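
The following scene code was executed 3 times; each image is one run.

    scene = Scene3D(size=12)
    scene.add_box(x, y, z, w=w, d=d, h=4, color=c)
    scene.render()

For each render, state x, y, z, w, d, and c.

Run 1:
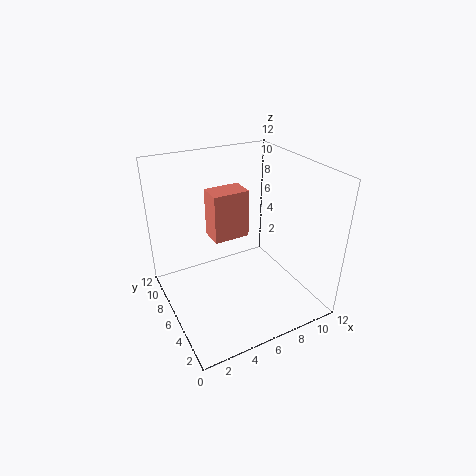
x = 4
y = 6
z = 6
w = 3
d = 2
c = 'salmon'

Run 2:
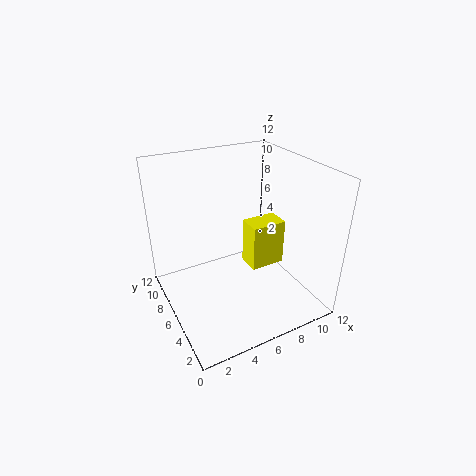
x = 7
y = 5
z = 3
w = 3
d = 2
c = 'yellow'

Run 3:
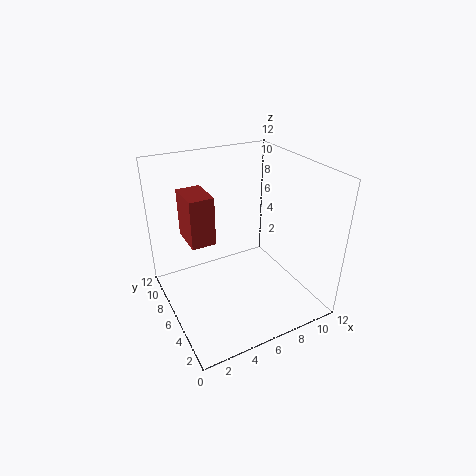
x = 2
y = 6
z = 6
w = 2
d = 3
c = 'brown'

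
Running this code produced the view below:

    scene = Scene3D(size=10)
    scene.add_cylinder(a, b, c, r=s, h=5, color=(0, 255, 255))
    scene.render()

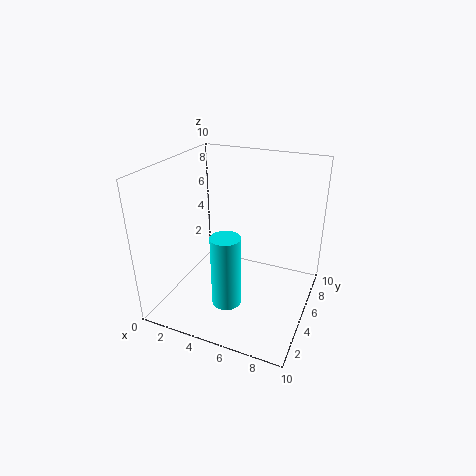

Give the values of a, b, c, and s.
a = 5; b = 3; c = 1; s = 1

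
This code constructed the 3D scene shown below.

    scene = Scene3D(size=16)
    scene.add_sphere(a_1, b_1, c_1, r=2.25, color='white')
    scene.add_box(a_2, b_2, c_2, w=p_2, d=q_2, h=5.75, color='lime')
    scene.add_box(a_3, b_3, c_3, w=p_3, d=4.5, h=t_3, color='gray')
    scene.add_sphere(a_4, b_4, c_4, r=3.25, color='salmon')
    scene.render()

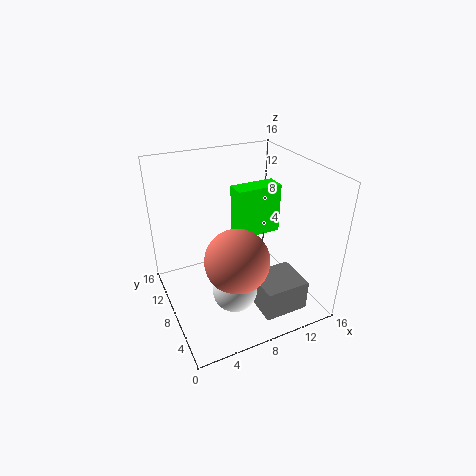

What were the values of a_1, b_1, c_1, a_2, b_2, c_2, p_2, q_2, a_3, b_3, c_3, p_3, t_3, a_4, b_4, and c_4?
a_1 = 5.5; b_1 = 3.5; c_1 = 5; a_2 = 8.5; b_2 = 8.75; c_2 = 7.25; p_2 = 5.25; q_2 = 2.25; a_3 = 8.75; b_3 = 2; c_3 = 0.5; p_3 = 5; t_3 = 3.5; a_4 = 6; b_4 = 4; c_4 = 8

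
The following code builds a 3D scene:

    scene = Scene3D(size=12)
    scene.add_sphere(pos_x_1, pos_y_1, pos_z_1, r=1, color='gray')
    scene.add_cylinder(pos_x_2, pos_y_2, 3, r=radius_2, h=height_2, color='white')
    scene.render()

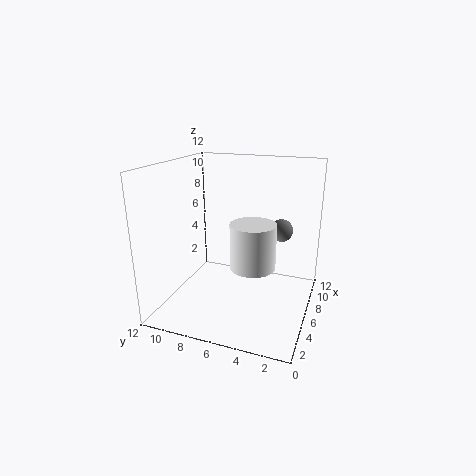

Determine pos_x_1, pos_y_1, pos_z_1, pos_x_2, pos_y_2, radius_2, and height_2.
pos_x_1 = 9
pos_y_1 = 3
pos_z_1 = 6
pos_x_2 = 7
pos_y_2 = 5
radius_2 = 2
height_2 = 4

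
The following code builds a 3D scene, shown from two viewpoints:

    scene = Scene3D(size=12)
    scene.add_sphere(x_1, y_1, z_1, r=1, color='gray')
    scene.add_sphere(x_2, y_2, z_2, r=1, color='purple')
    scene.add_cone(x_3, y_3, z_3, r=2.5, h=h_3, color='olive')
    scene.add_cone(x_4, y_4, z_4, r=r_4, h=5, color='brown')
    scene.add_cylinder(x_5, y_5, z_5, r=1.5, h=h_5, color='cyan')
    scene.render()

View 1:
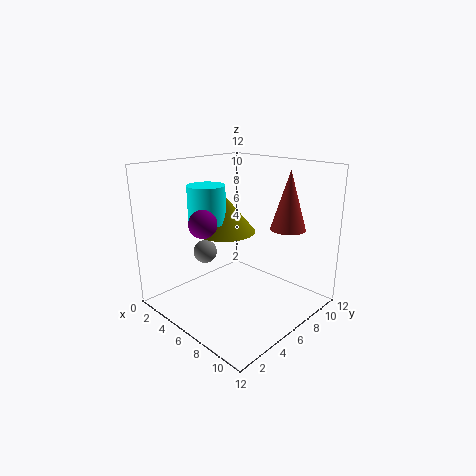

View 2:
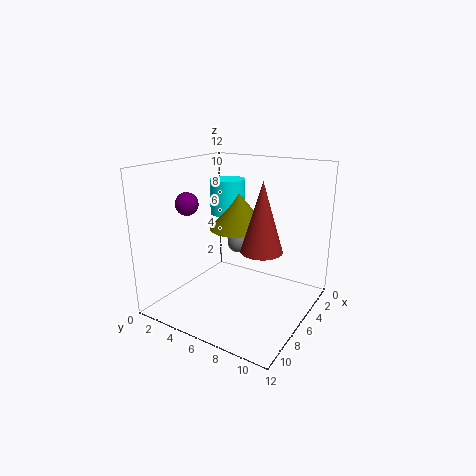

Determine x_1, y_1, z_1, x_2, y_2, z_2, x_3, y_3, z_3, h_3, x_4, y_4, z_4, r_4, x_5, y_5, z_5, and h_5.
x_1 = 3.5
y_1 = 4.5
z_1 = 4.5
x_2 = 7
y_2 = 1.5
z_2 = 8.5
x_3 = 5
y_3 = 5.5
z_3 = 6.5
h_3 = 3
x_4 = 8.5
y_4 = 9.5
z_4 = 6.5
r_4 = 1.5
x_5 = 4.5
y_5 = 4
z_5 = 7.5
h_5 = 3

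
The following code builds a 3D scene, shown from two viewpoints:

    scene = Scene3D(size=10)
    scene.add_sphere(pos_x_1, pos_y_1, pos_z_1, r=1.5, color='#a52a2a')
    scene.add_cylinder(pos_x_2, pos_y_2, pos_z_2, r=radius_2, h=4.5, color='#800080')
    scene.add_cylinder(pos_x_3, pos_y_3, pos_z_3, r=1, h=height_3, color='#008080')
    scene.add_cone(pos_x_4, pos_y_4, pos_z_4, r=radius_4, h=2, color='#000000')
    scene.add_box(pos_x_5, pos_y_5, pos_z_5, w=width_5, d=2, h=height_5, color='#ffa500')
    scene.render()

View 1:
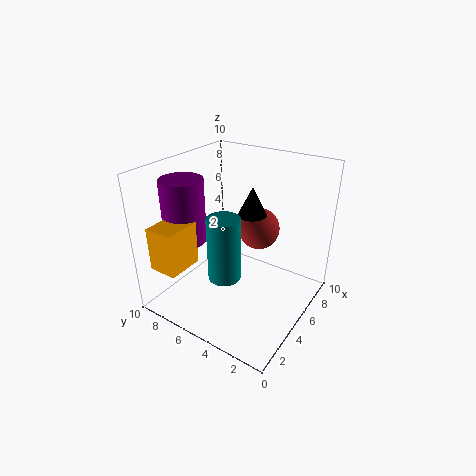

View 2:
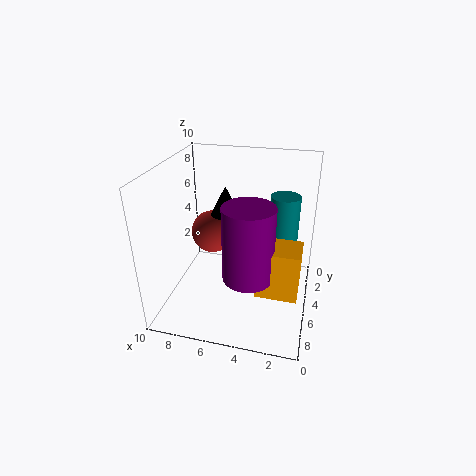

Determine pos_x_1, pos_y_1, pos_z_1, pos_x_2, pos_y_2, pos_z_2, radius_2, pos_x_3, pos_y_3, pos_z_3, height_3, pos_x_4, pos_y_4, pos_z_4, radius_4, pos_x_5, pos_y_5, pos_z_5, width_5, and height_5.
pos_x_1 = 7
pos_y_1 = 4.5
pos_z_1 = 5
pos_x_2 = 3.5
pos_y_2 = 8.5
pos_z_2 = 4.5
radius_2 = 1.5
pos_x_3 = 2
pos_y_3 = 4
pos_z_3 = 4
height_3 = 4
pos_x_4 = 6
pos_y_4 = 4.5
pos_z_4 = 6.5
radius_4 = 1
pos_x_5 = 0.5
pos_y_5 = 7
pos_z_5 = 3.5
width_5 = 2.5
height_5 = 3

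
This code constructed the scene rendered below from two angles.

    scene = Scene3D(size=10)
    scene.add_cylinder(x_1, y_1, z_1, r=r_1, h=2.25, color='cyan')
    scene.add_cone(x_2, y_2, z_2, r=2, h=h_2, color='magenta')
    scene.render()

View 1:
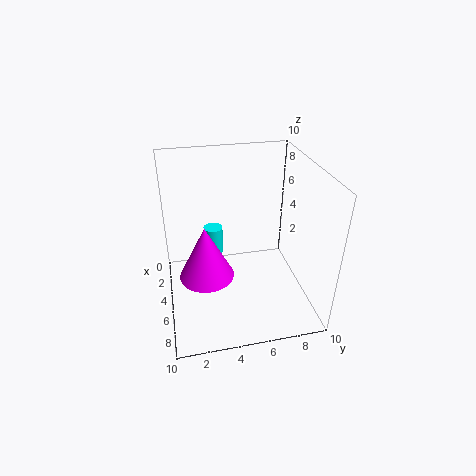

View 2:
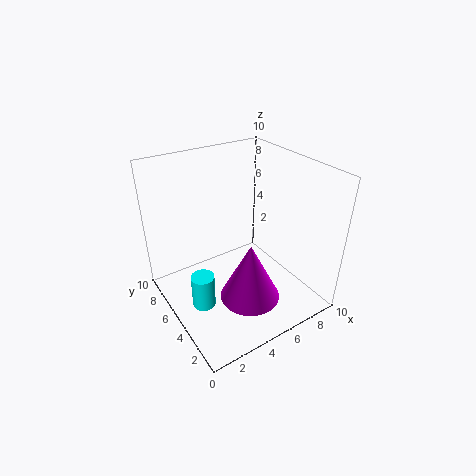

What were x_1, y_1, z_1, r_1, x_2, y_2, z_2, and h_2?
x_1 = 1.5
y_1 = 3.75
z_1 = 1.75
r_1 = 0.75
x_2 = 4.5
y_2 = 2.75
z_2 = 1.75
h_2 = 4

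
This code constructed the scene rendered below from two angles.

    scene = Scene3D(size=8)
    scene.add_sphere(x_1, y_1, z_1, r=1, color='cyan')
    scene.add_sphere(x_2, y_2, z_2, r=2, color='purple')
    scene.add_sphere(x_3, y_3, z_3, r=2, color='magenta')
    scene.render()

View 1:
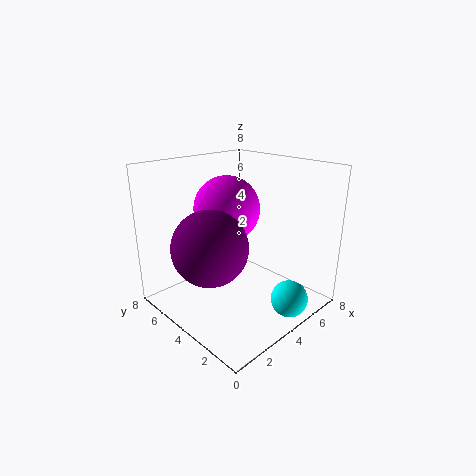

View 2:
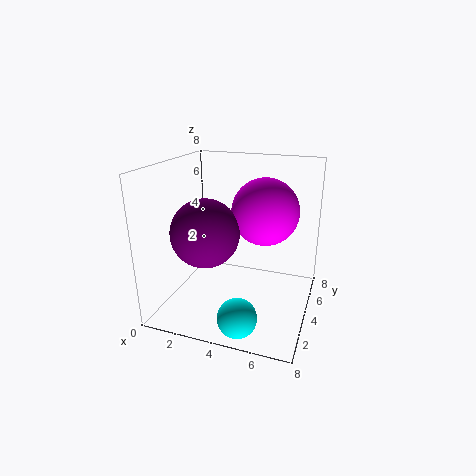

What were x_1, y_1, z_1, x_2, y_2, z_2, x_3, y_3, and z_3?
x_1 = 5, y_1 = 1, z_1 = 1, x_2 = 2, y_2 = 4, z_2 = 4, x_3 = 5, y_3 = 6, z_3 = 5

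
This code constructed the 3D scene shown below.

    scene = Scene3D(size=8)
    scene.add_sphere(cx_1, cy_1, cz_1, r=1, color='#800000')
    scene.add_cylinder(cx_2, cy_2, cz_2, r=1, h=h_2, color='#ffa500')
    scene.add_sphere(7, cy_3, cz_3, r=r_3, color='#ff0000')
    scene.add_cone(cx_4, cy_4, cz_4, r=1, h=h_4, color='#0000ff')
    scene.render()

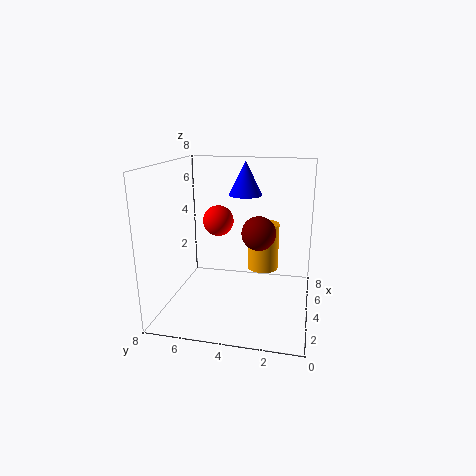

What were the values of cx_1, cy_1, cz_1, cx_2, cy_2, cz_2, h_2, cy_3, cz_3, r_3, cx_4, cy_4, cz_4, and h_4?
cx_1 = 5, cy_1 = 3, cz_1 = 4, cx_2 = 7, cy_2 = 3, cz_2 = 1, h_2 = 3, cy_3 = 6, cz_3 = 4, r_3 = 1, cx_4 = 6, cy_4 = 4, cz_4 = 6, h_4 = 2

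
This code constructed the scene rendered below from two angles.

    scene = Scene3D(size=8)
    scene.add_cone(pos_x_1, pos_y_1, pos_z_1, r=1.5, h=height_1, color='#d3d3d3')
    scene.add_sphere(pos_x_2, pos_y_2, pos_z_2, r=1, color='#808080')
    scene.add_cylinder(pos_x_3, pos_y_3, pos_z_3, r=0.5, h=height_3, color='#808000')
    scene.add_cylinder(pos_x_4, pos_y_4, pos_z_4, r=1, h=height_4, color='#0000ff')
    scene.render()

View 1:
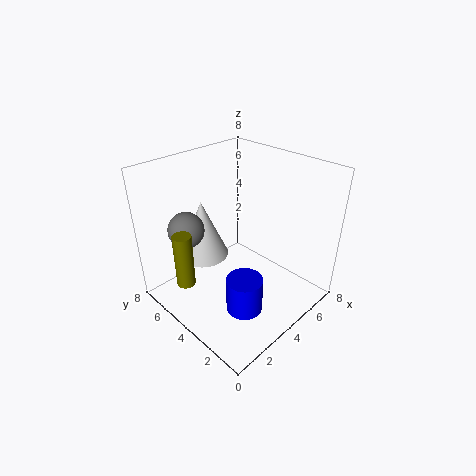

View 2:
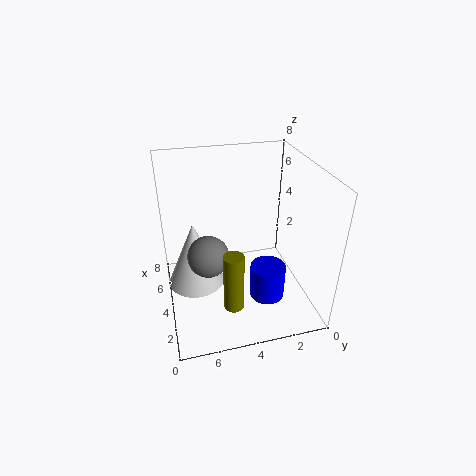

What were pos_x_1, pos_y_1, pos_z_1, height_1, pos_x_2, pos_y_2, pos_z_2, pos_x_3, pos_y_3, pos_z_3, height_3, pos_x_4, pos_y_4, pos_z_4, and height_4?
pos_x_1 = 3.5, pos_y_1 = 6.5, pos_z_1 = 2, height_1 = 3.5, pos_x_2 = 2, pos_y_2 = 6, pos_z_2 = 4.5, pos_x_3 = 1, pos_y_3 = 5, pos_z_3 = 2, height_3 = 3, pos_x_4 = 3, pos_y_4 = 2.5, pos_z_4 = 0.5, height_4 = 2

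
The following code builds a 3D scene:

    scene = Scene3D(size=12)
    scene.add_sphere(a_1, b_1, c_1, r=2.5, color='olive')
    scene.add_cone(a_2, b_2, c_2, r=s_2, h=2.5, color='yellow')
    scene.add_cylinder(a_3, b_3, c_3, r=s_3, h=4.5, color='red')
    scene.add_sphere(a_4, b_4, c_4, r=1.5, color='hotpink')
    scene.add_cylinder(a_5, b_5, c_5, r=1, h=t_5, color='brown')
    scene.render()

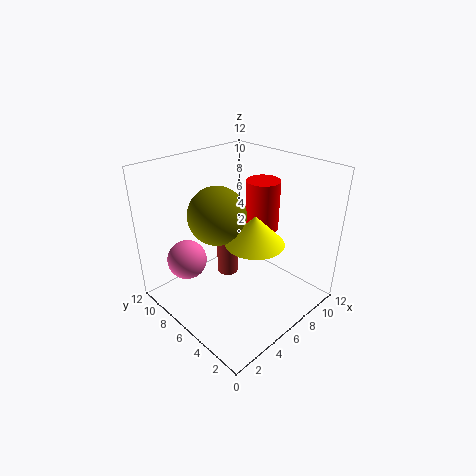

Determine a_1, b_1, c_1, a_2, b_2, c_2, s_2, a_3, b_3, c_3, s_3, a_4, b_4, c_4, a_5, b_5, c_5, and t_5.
a_1 = 5.5, b_1 = 8, c_1 = 7.5, a_2 = 7, b_2 = 5, c_2 = 5.5, s_2 = 2.5, a_3 = 9.5, b_3 = 6.5, c_3 = 5.5, s_3 = 1.5, a_4 = 1.5, b_4 = 7, c_4 = 5.5, a_5 = 7.5, b_5 = 9, c_5 = 0.5, t_5 = 5.5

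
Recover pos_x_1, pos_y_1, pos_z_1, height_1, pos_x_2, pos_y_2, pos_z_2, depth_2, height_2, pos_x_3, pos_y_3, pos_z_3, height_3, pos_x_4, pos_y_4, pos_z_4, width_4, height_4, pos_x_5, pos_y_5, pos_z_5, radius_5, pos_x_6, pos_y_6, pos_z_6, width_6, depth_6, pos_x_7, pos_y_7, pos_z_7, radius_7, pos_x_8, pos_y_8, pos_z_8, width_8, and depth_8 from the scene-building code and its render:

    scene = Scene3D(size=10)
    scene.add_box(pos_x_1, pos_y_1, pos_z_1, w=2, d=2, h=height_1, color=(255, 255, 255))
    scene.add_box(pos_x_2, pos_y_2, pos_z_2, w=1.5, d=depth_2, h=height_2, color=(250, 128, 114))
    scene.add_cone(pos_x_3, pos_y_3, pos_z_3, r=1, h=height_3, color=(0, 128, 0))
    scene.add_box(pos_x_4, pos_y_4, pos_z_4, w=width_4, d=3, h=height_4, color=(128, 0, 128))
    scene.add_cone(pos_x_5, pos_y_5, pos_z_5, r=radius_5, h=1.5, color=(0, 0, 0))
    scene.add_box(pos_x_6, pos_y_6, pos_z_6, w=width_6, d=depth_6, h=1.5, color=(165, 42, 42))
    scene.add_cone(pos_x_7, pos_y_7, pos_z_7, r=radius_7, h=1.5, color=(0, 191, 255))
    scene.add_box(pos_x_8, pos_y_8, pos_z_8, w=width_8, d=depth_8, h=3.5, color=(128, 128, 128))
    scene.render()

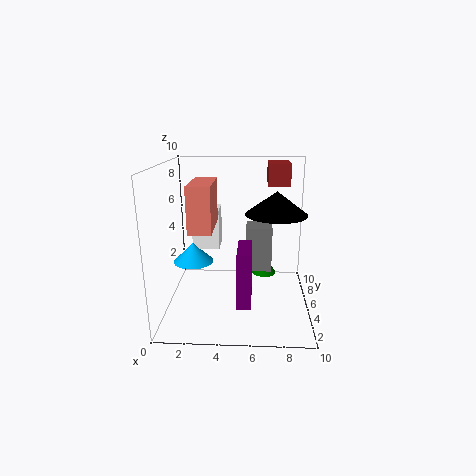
pos_x_1 = 1.5; pos_y_1 = 6.5; pos_z_1 = 3.5; height_1 = 3; pos_x_2 = 2; pos_y_2 = 2.5; pos_z_2 = 6; depth_2 = 3.5; height_2 = 3; pos_x_3 = 7; pos_y_3 = 9; pos_z_3 = 0.5; height_3 = 1.5; pos_x_4 = 5; pos_y_4 = 3; pos_z_4 = 0.5; width_4 = 1; height_4 = 4; pos_x_5 = 7.5; pos_y_5 = 4; pos_z_5 = 7; radius_5 = 2; pos_x_6 = 7; pos_y_6 = 5.5; pos_z_6 = 8.5; width_6 = 1.5; depth_6 = 2.5; pos_x_7 = 1.5; pos_y_7 = 6.5; pos_z_7 = 2.5; radius_7 = 1.5; pos_x_8 = 5.5; pos_y_8 = 7; pos_z_8 = 1.5; width_8 = 2; depth_8 = 2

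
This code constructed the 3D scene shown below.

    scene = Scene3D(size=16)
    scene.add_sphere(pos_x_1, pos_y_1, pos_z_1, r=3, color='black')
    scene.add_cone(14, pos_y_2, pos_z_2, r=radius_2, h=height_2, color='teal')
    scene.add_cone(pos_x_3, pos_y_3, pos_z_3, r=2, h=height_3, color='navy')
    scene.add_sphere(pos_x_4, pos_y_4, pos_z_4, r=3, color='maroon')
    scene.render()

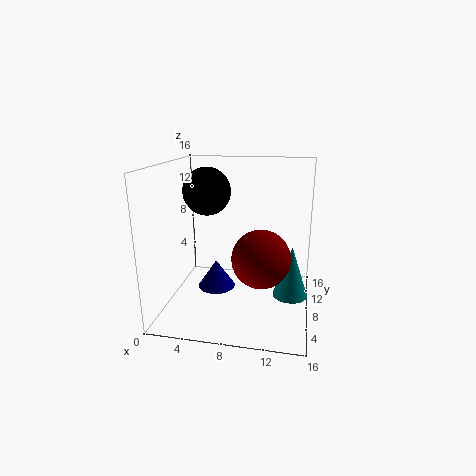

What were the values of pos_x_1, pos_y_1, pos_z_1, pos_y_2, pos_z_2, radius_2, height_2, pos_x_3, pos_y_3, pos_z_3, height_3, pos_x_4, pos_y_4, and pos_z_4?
pos_x_1 = 3, pos_y_1 = 13, pos_z_1 = 12, pos_y_2 = 9, pos_z_2 = 1, radius_2 = 2, height_2 = 6, pos_x_3 = 6, pos_y_3 = 6, pos_z_3 = 3, height_3 = 3, pos_x_4 = 11, pos_y_4 = 5, pos_z_4 = 7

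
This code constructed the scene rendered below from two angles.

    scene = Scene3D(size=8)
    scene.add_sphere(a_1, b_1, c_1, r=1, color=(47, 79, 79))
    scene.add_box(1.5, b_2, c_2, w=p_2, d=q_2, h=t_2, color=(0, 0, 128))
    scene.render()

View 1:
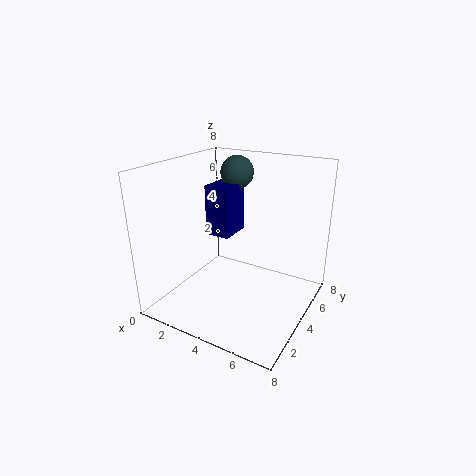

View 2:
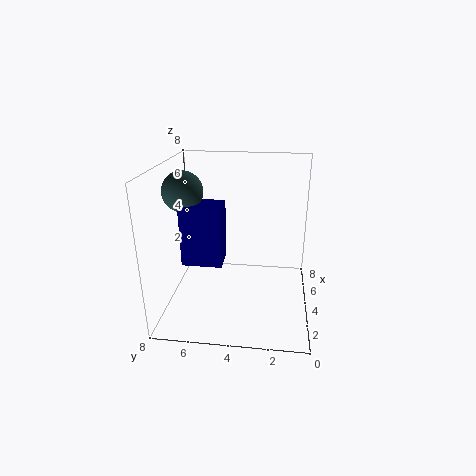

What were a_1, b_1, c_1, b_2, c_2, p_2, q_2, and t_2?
a_1 = 2.5; b_1 = 6.5; c_1 = 7; b_2 = 4.5; c_2 = 3.5; p_2 = 1.5; q_2 = 2; t_2 = 3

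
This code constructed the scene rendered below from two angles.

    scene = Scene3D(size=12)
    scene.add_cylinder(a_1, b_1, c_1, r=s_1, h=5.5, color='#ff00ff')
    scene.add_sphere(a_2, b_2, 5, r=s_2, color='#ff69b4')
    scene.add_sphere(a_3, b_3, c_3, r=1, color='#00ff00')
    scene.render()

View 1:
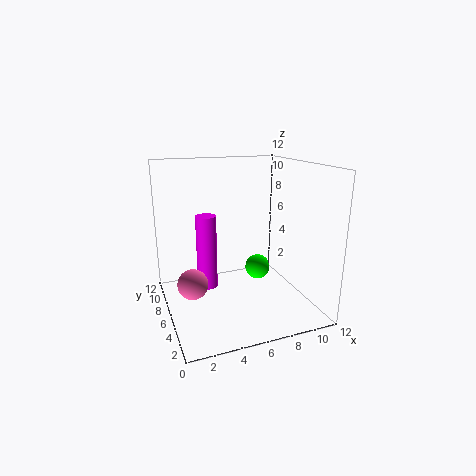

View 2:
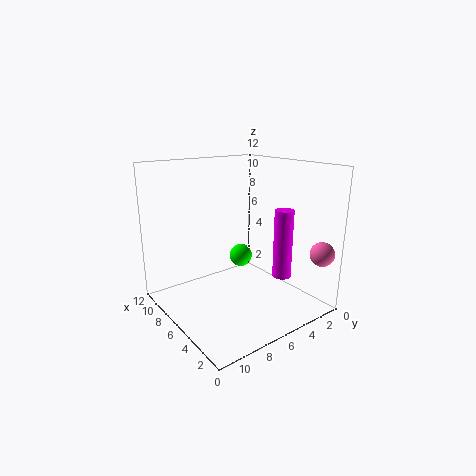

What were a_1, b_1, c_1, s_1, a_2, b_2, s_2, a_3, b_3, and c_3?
a_1 = 2.75, b_1 = 4, c_1 = 3.25, s_1 = 0.75, a_2 = 1, b_2 = 1.25, s_2 = 1, a_3 = 7.25, b_3 = 4.75, c_3 = 3.75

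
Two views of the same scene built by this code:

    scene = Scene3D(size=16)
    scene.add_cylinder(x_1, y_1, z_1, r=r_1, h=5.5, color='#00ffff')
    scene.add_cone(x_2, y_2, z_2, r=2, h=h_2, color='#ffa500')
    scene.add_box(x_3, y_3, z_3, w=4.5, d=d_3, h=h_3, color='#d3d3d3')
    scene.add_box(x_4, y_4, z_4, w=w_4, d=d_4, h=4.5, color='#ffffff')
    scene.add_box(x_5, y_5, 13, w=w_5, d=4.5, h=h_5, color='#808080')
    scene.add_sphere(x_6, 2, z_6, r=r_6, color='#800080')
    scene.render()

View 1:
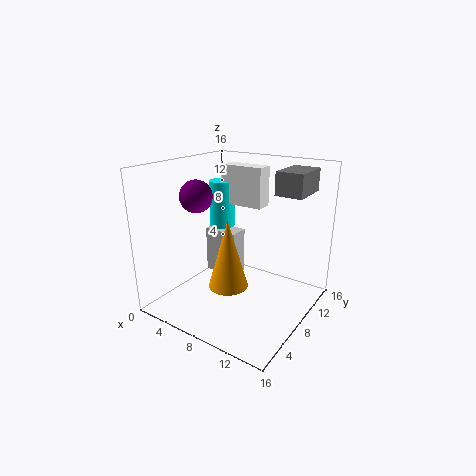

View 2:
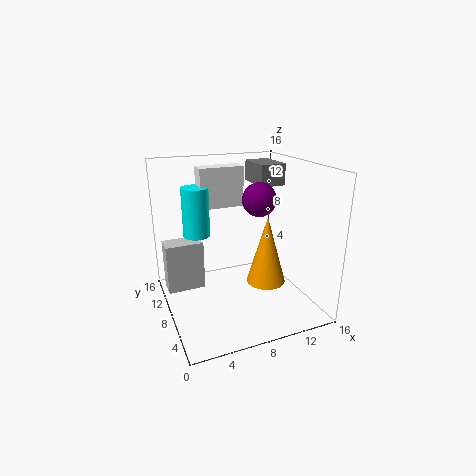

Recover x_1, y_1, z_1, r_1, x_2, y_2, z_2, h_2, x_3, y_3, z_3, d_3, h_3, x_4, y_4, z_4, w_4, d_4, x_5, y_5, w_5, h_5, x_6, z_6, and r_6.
x_1 = 4, y_1 = 10.5, z_1 = 8, r_1 = 1.5, x_2 = 9.5, y_2 = 4, z_2 = 4.5, h_2 = 7, x_3 = 0.5, y_3 = 11.5, z_3 = 0.5, d_3 = 2.5, h_3 = 6, x_4 = 4.5, y_4 = 10, z_4 = 11, w_4 = 5, d_4 = 2, x_5 = 11.5, y_5 = 9.5, w_5 = 3, h_5 = 2.5, x_6 = 7.5, z_6 = 14, r_6 = 1.5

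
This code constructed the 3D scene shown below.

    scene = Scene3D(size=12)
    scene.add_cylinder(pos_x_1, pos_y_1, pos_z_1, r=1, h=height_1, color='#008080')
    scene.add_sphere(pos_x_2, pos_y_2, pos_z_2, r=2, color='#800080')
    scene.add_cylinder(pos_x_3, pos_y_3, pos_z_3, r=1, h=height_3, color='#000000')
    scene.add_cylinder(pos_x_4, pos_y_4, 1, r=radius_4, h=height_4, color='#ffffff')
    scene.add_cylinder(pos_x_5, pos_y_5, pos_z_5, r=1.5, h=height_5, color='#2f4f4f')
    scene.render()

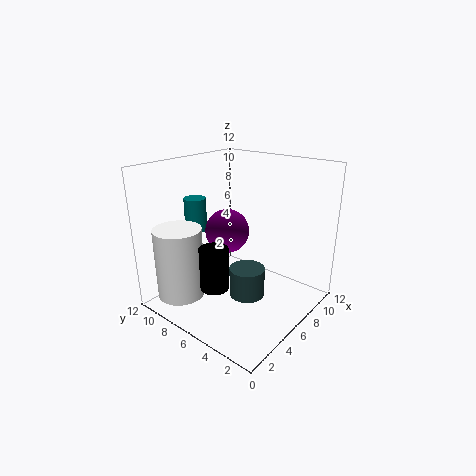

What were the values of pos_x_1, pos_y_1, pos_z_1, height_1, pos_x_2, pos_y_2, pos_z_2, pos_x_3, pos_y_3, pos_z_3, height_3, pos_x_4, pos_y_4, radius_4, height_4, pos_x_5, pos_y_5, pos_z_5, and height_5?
pos_x_1 = 6
pos_y_1 = 11
pos_z_1 = 5.5
height_1 = 3
pos_x_2 = 7.5
pos_y_2 = 8.5
pos_z_2 = 5.5
pos_x_3 = 1
pos_y_3 = 4
pos_z_3 = 4.5
height_3 = 3
pos_x_4 = 2.5
pos_y_4 = 9.5
radius_4 = 2
height_4 = 6
pos_x_5 = 6
pos_y_5 = 5
pos_z_5 = 1
height_5 = 2.5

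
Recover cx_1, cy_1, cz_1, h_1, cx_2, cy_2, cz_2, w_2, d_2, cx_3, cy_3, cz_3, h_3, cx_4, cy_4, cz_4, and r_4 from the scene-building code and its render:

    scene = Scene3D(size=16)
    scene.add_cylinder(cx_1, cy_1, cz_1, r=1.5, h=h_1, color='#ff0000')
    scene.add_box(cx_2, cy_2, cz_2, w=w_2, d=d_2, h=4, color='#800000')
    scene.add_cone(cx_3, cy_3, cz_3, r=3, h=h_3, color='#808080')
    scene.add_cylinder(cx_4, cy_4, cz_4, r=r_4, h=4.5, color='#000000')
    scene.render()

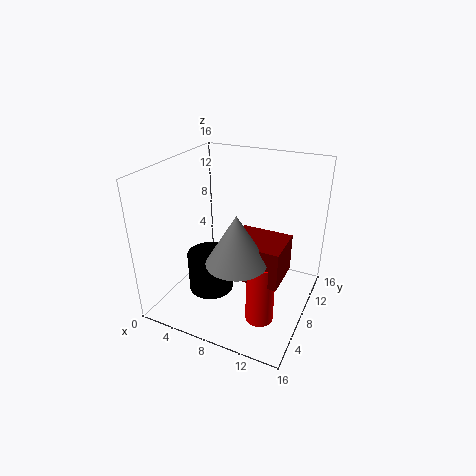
cx_1 = 12
cy_1 = 5
cz_1 = 0.5
h_1 = 7
cx_2 = 8.5
cy_2 = 4
cz_2 = 5.5
w_2 = 5.5
d_2 = 4.5
cx_3 = 10
cy_3 = 3.5
cz_3 = 8
h_3 = 5
cx_4 = 5.5
cy_4 = 6
cz_4 = 2
r_4 = 2.5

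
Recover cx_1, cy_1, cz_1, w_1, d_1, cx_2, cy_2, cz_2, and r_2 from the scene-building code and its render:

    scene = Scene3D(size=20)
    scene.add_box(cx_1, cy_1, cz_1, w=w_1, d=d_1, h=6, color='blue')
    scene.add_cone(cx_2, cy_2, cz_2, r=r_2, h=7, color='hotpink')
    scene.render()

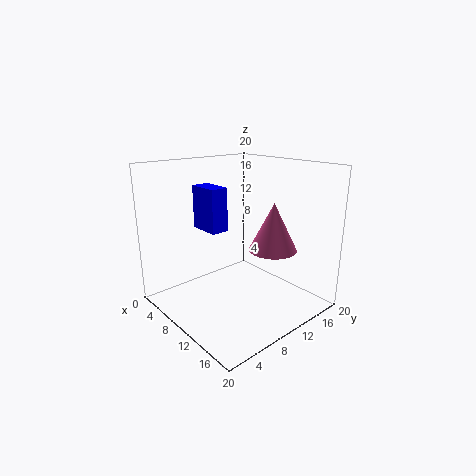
cx_1 = 4.5
cy_1 = 6.5
cz_1 = 11
w_1 = 4.5
d_1 = 2.5
cx_2 = 12
cy_2 = 15
cz_2 = 7.5
r_2 = 3.5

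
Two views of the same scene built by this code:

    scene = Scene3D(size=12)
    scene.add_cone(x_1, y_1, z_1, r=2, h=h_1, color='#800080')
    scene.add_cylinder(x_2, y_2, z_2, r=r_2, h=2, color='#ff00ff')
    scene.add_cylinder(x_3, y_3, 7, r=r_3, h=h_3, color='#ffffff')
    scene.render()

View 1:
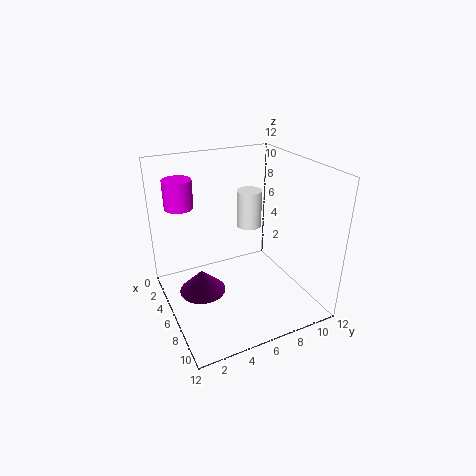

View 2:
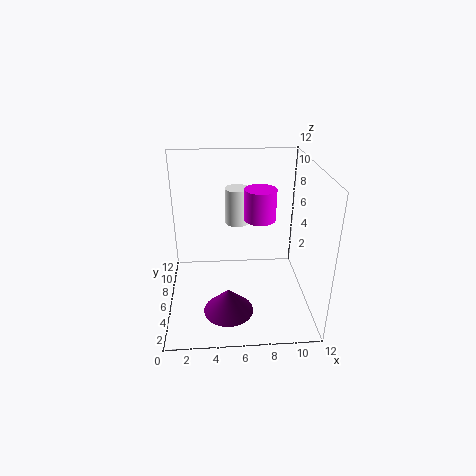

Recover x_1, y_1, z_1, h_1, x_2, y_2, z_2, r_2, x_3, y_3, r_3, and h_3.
x_1 = 5
y_1 = 3
z_1 = 1
h_1 = 2
x_2 = 7
y_2 = 1
z_2 = 10
r_2 = 1
x_3 = 6
y_3 = 7
r_3 = 1
h_3 = 3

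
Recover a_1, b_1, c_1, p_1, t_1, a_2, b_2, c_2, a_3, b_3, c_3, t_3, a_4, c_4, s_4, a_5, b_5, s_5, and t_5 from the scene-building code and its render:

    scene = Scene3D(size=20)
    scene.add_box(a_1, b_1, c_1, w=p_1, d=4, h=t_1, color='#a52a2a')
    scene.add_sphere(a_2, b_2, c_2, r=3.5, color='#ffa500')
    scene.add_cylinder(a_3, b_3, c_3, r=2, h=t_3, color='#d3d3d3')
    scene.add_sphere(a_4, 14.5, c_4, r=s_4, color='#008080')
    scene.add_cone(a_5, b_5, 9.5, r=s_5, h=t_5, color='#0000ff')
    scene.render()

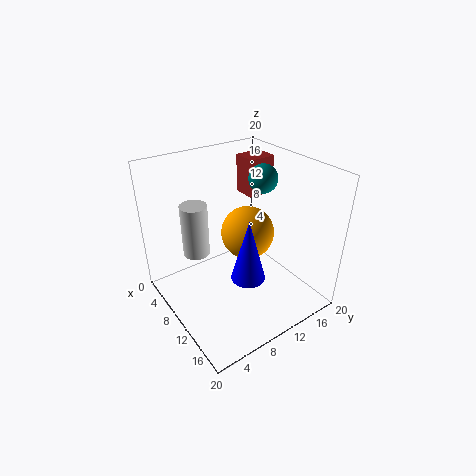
a_1 = 4
b_1 = 14
c_1 = 14
p_1 = 3.5
t_1 = 5.5
a_2 = 11.5
b_2 = 10.5
c_2 = 11.5
a_3 = 4
b_3 = 6.5
c_3 = 5.5
t_3 = 8
a_4 = 9.5
c_4 = 17.5
s_4 = 2
a_5 = 17
b_5 = 6.5
s_5 = 2
t_5 = 7.5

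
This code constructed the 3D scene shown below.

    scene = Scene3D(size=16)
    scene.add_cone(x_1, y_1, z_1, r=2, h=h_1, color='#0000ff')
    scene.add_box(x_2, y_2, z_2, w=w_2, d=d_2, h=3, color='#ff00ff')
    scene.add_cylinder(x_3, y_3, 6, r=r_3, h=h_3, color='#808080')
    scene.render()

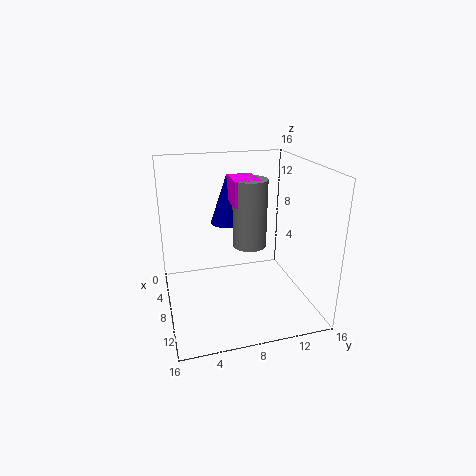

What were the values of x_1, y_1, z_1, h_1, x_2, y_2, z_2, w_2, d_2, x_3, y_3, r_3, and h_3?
x_1 = 3; y_1 = 8; z_1 = 8; h_1 = 6; x_2 = 3; y_2 = 8; z_2 = 11; w_2 = 4; d_2 = 3; x_3 = 6; y_3 = 10; r_3 = 2; h_3 = 8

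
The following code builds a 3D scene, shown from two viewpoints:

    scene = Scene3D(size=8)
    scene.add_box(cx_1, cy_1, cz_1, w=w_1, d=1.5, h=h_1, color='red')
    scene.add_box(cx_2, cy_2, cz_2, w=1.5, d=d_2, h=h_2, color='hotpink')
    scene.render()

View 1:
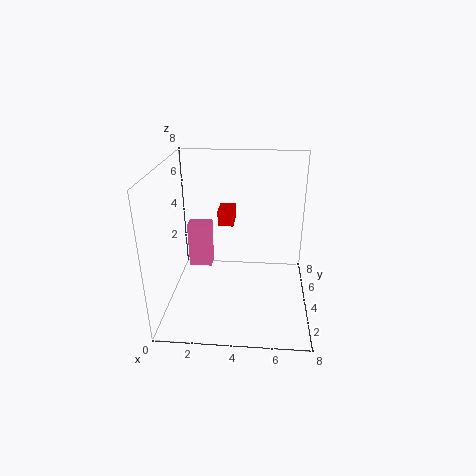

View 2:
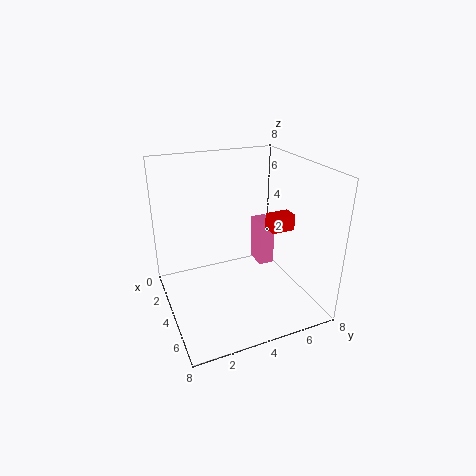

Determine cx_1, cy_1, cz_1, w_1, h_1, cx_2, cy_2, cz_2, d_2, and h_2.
cx_1 = 2.5; cy_1 = 6.5; cz_1 = 3.5; w_1 = 1; h_1 = 1; cx_2 = 0.5; cy_2 = 6.5; cz_2 = 0.5; d_2 = 1; h_2 = 3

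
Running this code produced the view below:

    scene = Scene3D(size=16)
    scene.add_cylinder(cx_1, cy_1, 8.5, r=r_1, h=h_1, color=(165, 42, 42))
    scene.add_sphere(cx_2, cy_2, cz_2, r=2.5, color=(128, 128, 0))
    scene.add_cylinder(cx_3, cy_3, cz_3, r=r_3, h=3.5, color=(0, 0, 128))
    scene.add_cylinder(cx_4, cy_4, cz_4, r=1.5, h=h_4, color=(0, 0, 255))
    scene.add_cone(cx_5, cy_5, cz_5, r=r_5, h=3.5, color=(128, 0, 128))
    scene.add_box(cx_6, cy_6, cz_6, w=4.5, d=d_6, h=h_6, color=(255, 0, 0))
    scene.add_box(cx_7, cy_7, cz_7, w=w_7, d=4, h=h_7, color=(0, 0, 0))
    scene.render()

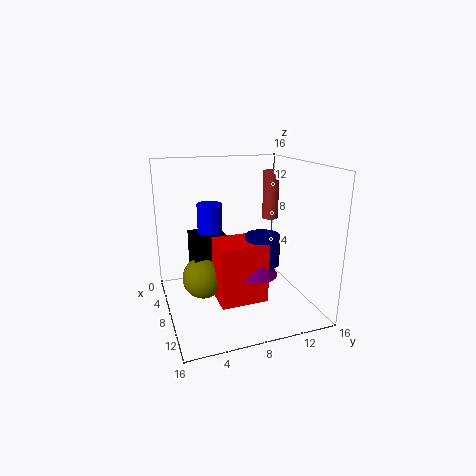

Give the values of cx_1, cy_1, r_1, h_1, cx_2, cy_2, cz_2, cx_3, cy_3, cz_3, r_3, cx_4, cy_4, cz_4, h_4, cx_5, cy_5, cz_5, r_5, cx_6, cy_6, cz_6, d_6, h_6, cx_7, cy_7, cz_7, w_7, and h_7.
cx_1 = 3.5
cy_1 = 14
r_1 = 1
h_1 = 6
cx_2 = 5.5
cy_2 = 4.5
cz_2 = 2.5
cx_3 = 8
cy_3 = 11
cz_3 = 4.5
r_3 = 2
cx_4 = 3.5
cy_4 = 6
cz_4 = 7
h_4 = 4
cx_5 = 8.5
cy_5 = 10
cz_5 = 3.5
r_5 = 2.5
cx_6 = 5.5
cy_6 = 5.5
cz_6 = 0.5
d_6 = 5.5
h_6 = 7
cx_7 = 2
cy_7 = 3.5
cz_7 = 2.5
w_7 = 4
h_7 = 5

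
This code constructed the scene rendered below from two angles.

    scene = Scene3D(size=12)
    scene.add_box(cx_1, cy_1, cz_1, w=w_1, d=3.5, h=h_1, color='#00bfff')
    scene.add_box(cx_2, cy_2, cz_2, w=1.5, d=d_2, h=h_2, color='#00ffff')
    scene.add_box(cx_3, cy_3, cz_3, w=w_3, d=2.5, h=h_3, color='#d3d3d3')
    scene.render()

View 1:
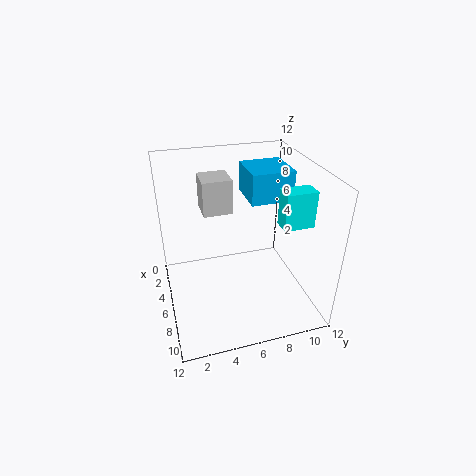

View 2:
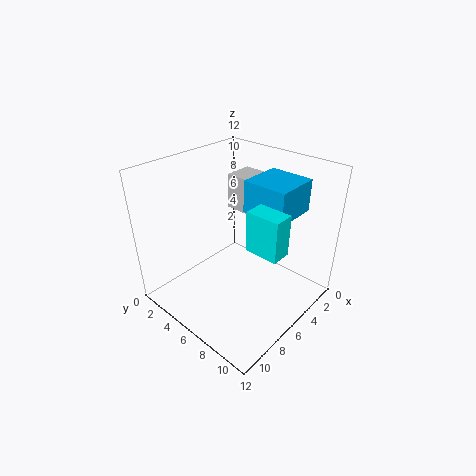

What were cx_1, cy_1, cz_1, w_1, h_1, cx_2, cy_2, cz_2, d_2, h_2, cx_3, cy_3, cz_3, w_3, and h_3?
cx_1 = 3
cy_1 = 7
cz_1 = 9
w_1 = 3.5
h_1 = 2.5
cx_2 = 7
cy_2 = 9
cz_2 = 7.5
d_2 = 2.5
h_2 = 3
cx_3 = 2
cy_3 = 3.5
cz_3 = 7.5
w_3 = 2.5
h_3 = 3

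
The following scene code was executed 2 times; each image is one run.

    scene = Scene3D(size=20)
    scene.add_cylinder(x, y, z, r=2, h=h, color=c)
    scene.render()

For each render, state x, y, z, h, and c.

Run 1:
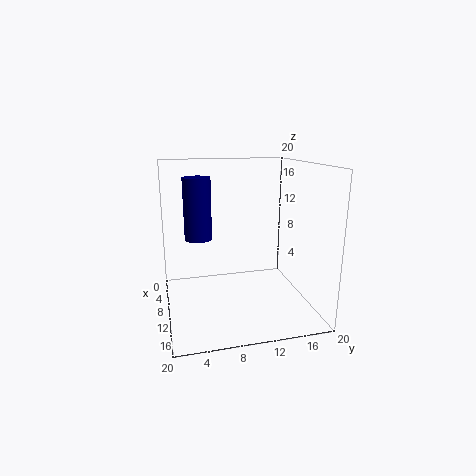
x = 6
y = 5
z = 9
h = 9
c = 'navy'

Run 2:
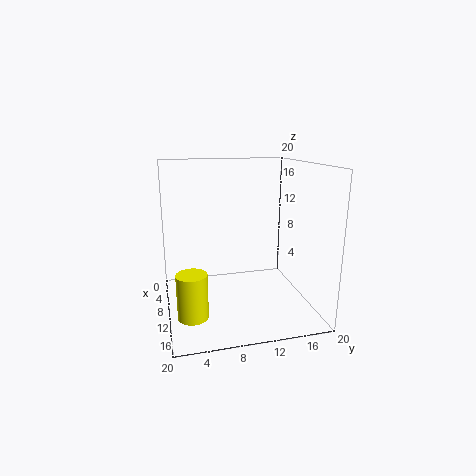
x = 14
y = 3
z = 1
h = 6
c = 'yellow'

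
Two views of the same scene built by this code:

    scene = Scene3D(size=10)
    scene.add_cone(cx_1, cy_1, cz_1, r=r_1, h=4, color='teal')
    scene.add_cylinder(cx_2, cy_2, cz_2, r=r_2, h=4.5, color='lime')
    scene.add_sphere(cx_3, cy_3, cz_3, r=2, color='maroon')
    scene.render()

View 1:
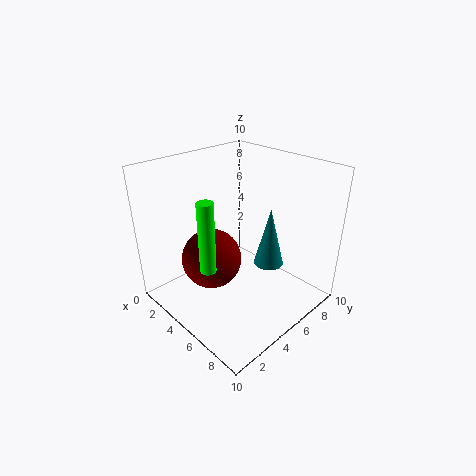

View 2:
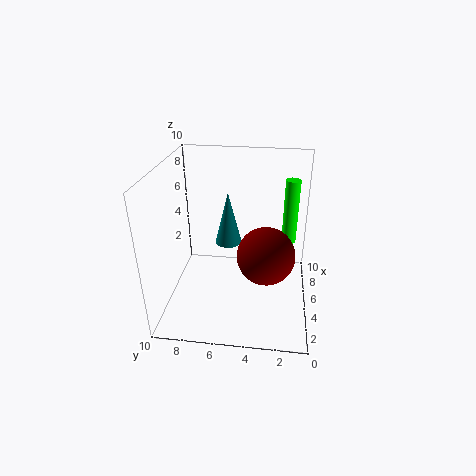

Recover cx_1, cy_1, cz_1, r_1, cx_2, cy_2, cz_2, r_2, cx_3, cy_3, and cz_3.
cx_1 = 7
cy_1 = 6
cz_1 = 3.5
r_1 = 1
cx_2 = 6
cy_2 = 1.5
cz_2 = 4.5
r_2 = 0.5
cx_3 = 4.5
cy_3 = 3
cz_3 = 4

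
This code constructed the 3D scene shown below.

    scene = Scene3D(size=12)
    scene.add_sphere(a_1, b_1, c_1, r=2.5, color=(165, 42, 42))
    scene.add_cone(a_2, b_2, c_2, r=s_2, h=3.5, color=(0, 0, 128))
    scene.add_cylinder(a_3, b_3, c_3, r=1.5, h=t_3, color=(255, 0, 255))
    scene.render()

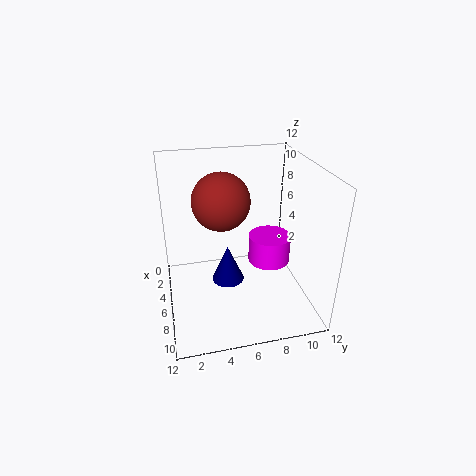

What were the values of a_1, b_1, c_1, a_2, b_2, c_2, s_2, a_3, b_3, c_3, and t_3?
a_1 = 4, b_1 = 5, c_1 = 8.5, a_2 = 4, b_2 = 5.5, c_2 = 0.5, s_2 = 1.5, a_3 = 9.5, b_3 = 7.5, c_3 = 6, t_3 = 2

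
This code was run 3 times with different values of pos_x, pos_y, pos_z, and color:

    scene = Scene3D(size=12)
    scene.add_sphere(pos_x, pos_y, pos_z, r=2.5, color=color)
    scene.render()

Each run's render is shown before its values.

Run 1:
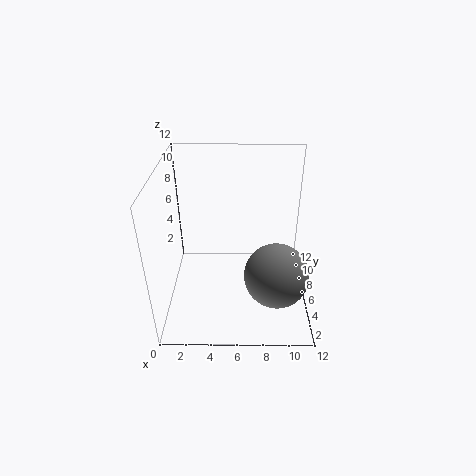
pos_x = 9, pos_y = 3, pos_z = 4.5, color = 'gray'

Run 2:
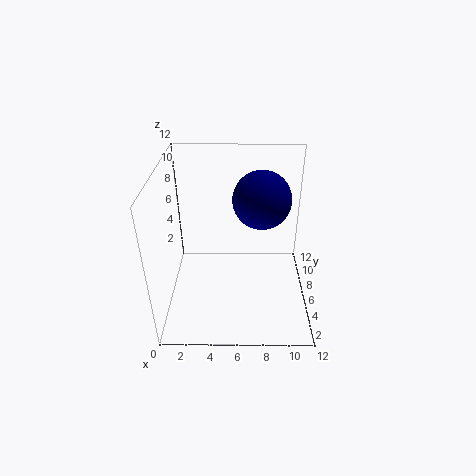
pos_x = 8, pos_y = 8, pos_z = 8.5, color = 'navy'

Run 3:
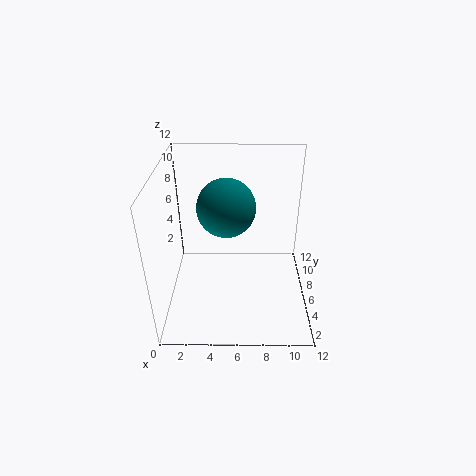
pos_x = 5, pos_y = 7.5, pos_z = 8, color = 'teal'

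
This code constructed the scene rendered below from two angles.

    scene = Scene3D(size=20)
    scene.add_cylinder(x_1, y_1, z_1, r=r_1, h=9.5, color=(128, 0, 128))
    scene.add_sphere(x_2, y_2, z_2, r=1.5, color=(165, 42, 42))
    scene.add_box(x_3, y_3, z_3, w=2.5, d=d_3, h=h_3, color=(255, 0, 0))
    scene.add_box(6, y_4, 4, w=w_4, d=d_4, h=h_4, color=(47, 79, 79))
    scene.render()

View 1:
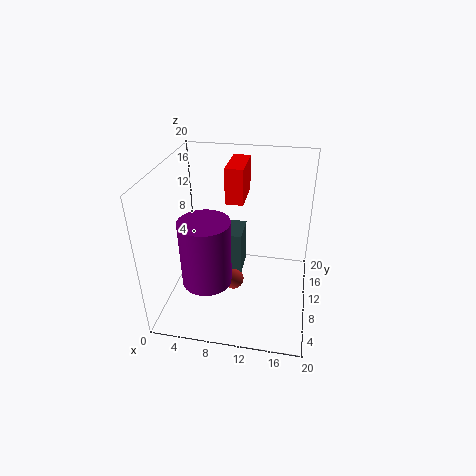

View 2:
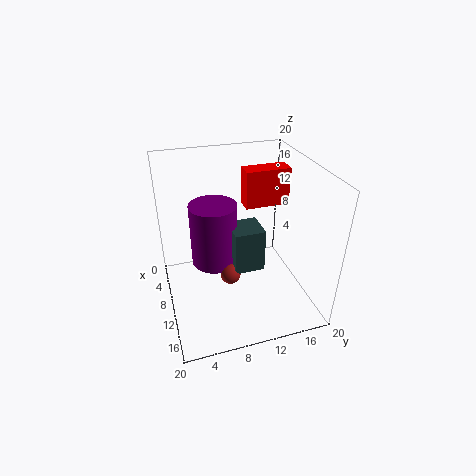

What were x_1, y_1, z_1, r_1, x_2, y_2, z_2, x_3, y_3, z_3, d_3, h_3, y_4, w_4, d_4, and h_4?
x_1 = 6
y_1 = 7.5
z_1 = 4
r_1 = 3.5
x_2 = 9.5
y_2 = 9
z_2 = 3.5
x_3 = 8
y_3 = 11
z_3 = 14.5
d_3 = 6
h_3 = 5
y_4 = 9.5
w_4 = 4.5
d_4 = 4.5
h_4 = 6.5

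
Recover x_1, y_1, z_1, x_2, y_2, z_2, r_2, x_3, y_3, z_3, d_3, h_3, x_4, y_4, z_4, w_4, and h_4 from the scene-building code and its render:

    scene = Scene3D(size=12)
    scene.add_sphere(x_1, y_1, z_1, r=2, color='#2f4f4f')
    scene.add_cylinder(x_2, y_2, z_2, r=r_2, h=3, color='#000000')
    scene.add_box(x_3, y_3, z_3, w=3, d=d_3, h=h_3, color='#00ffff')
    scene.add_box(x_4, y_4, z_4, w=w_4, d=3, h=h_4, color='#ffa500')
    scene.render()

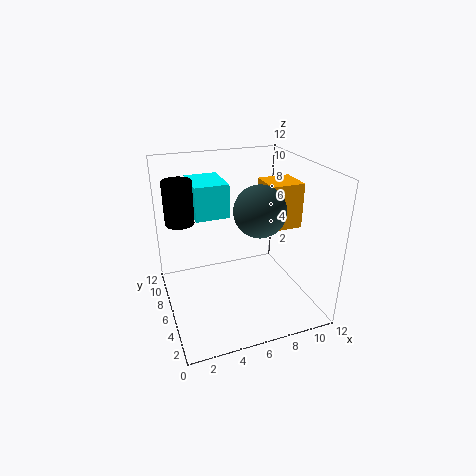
x_1 = 7
y_1 = 4
z_1 = 9
x_2 = 1
y_2 = 4
z_2 = 9
r_2 = 1
x_3 = 3
y_3 = 8
z_3 = 7
d_3 = 4
h_3 = 3
x_4 = 9
y_4 = 6
z_4 = 6
w_4 = 3
h_4 = 4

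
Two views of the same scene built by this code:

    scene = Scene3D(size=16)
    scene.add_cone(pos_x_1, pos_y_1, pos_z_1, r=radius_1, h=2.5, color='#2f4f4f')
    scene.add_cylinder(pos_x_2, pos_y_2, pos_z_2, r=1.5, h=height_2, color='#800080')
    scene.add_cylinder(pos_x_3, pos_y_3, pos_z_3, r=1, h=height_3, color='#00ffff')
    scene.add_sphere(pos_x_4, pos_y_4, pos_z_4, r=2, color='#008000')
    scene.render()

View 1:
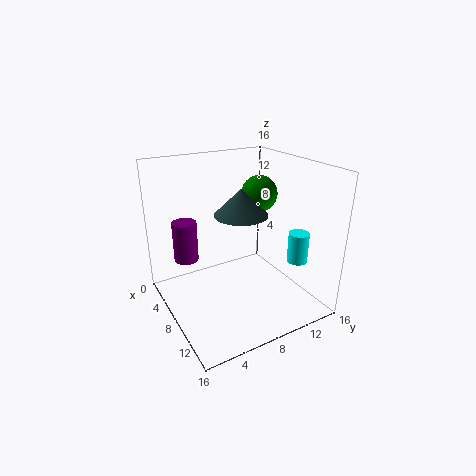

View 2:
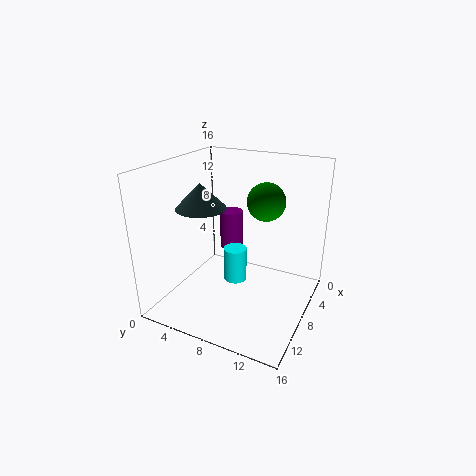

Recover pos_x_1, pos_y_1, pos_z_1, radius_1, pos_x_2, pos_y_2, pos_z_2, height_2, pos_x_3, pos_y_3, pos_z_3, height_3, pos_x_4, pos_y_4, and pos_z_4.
pos_x_1 = 12, pos_y_1 = 6, pos_z_1 = 12.5, radius_1 = 2.5, pos_x_2 = 2, pos_y_2 = 4, pos_z_2 = 3.5, height_2 = 5, pos_x_3 = 14.5, pos_y_3 = 11, pos_z_3 = 7.5, height_3 = 3, pos_x_4 = 7.5, pos_y_4 = 11, pos_z_4 = 12.5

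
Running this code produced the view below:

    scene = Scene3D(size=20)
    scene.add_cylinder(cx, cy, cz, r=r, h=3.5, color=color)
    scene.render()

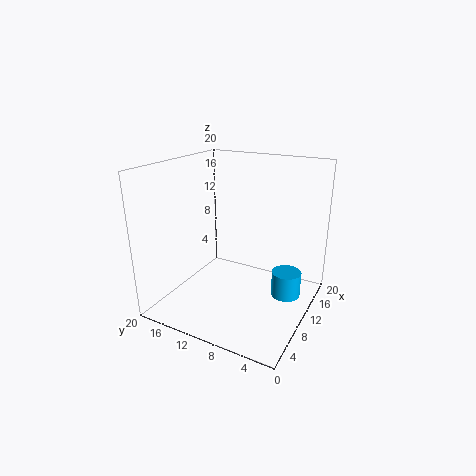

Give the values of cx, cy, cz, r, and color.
cx = 11
cy = 3
cz = 2.5
r = 2
color = 'deepskyblue'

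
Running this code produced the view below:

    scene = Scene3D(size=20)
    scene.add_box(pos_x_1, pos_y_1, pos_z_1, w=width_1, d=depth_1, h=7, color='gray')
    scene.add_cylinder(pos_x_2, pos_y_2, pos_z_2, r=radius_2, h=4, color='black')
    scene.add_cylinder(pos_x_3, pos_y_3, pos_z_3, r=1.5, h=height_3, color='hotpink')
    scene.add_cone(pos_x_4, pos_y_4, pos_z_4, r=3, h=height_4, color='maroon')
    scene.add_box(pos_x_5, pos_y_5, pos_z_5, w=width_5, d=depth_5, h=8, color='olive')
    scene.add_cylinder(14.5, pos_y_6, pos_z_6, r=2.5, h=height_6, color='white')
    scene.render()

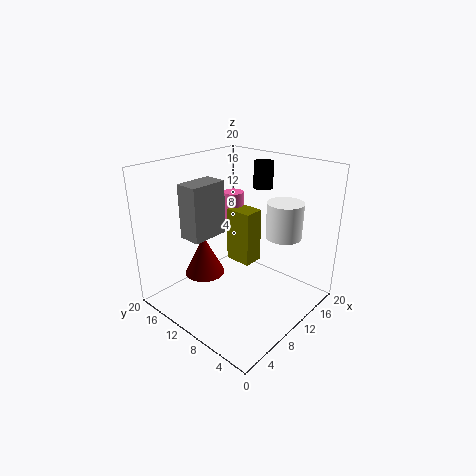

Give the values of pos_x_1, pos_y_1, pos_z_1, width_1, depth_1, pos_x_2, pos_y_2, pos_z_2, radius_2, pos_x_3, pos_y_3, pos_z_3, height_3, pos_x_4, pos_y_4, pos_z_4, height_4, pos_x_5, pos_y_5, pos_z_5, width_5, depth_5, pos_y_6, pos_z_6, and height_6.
pos_x_1 = 3; pos_y_1 = 10.5; pos_z_1 = 11.5; width_1 = 5; depth_1 = 3; pos_x_2 = 18; pos_y_2 = 12; pos_z_2 = 15; radius_2 = 1.5; pos_x_3 = 13.5; pos_y_3 = 14; pos_z_3 = 11; height_3 = 4; pos_x_4 = 8.5; pos_y_4 = 15.5; pos_z_4 = 3; height_4 = 6; pos_x_5 = 11.5; pos_y_5 = 9.5; pos_z_5 = 5; width_5 = 3; depth_5 = 4; pos_y_6 = 5.5; pos_z_6 = 10; height_6 = 5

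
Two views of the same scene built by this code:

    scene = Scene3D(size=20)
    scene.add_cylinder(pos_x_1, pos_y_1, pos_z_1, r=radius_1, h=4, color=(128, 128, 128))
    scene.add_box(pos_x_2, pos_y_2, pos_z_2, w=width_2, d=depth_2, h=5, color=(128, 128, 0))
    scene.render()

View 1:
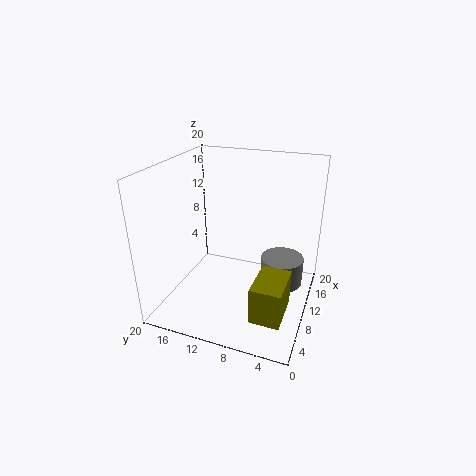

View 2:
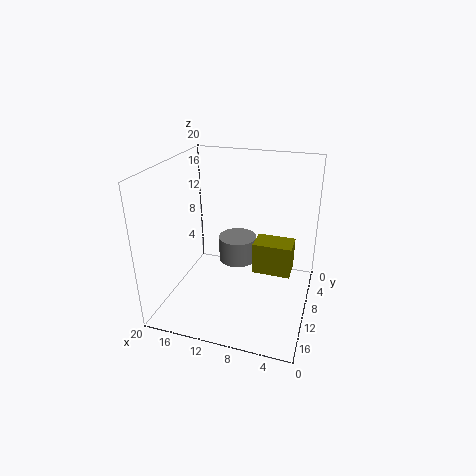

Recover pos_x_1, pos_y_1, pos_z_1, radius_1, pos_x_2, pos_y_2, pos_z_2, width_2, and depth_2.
pos_x_1 = 12; pos_y_1 = 4; pos_z_1 = 3; radius_1 = 3; pos_x_2 = 3; pos_y_2 = 2; pos_z_2 = 2; width_2 = 6; depth_2 = 4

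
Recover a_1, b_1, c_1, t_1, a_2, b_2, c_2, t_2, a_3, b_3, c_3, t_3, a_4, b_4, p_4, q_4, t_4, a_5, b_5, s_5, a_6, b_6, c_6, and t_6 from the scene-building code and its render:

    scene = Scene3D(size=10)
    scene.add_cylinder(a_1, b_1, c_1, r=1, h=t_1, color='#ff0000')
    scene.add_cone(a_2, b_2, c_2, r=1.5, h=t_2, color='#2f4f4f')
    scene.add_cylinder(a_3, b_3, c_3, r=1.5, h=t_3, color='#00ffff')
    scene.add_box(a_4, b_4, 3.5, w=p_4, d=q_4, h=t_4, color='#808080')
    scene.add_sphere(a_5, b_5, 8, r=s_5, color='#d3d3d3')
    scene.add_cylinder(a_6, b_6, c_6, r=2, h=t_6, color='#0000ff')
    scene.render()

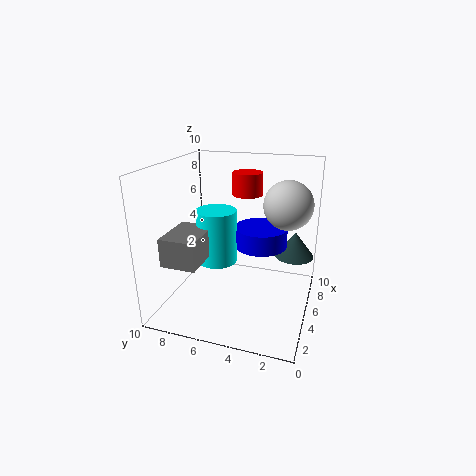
a_1 = 5.5
b_1 = 4.5
c_1 = 8
t_1 = 1.5
a_2 = 8.5
b_2 = 1.5
c_2 = 2.5
t_2 = 2
a_3 = 6
b_3 = 7
c_3 = 2.5
t_3 = 4
a_4 = 2
b_4 = 7
p_4 = 3.5
q_4 = 2.5
t_4 = 2
a_5 = 4
b_5 = 1.5
s_5 = 1.5
a_6 = 7.5
b_6 = 4
c_6 = 3.5
t_6 = 1.5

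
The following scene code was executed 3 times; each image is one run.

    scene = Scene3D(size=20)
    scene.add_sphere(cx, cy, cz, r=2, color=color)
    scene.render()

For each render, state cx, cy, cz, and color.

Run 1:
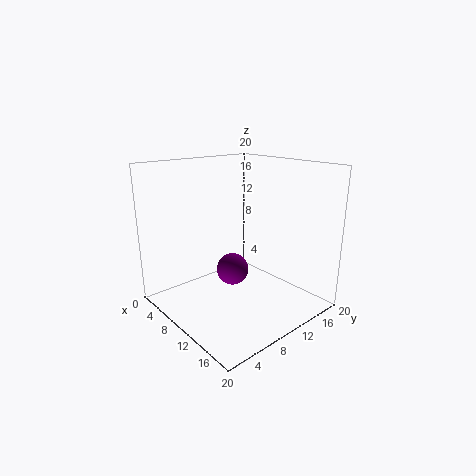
cx = 13; cy = 6.5; cz = 7.5; color = 'purple'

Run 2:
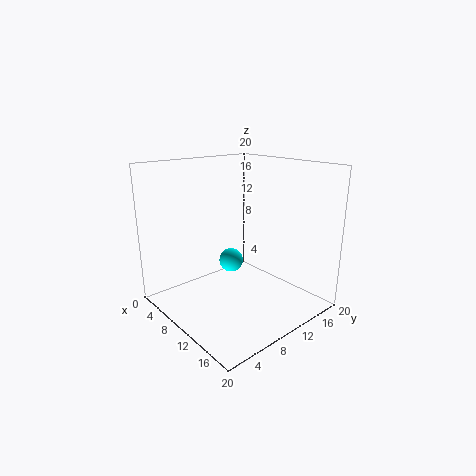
cx = 3; cy = 14.5; cz = 3; color = 'cyan'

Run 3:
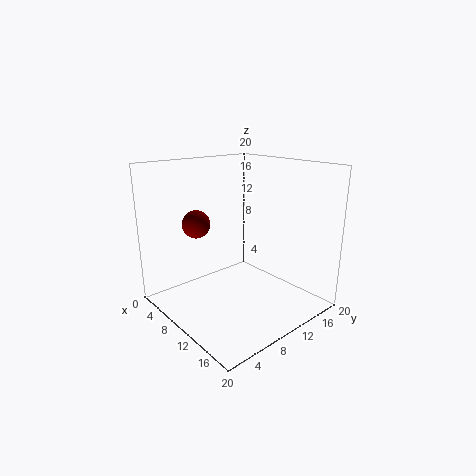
cx = 5; cy = 6.5; cz = 11.5; color = 'maroon'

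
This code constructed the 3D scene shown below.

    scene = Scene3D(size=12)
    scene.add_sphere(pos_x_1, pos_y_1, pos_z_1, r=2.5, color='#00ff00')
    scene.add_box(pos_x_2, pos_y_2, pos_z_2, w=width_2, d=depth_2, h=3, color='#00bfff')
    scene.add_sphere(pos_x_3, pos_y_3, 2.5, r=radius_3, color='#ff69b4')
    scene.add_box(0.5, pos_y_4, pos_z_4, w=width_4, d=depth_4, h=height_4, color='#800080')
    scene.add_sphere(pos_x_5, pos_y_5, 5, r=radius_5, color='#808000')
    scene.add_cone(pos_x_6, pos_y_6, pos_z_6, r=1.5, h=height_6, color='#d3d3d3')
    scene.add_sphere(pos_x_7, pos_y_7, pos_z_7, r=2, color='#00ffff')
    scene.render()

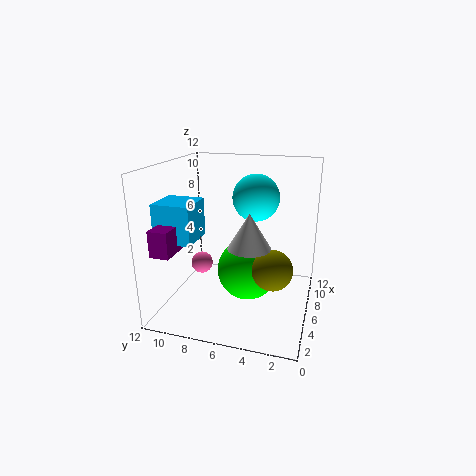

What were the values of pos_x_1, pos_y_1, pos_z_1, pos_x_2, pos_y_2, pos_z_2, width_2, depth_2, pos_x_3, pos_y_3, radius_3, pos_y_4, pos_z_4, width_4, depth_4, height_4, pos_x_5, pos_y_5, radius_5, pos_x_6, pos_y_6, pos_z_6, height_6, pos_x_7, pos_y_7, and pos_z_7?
pos_x_1 = 5.5; pos_y_1 = 5; pos_z_1 = 3.5; pos_x_2 = 2; pos_y_2 = 8.5; pos_z_2 = 6.5; width_2 = 3; depth_2 = 3; pos_x_3 = 7.5; pos_y_3 = 10; radius_3 = 1; pos_y_4 = 9.5; pos_z_4 = 6; width_4 = 4; depth_4 = 1.5; height_4 = 2; pos_x_5 = 3; pos_y_5 = 2.5; radius_5 = 1.5; pos_x_6 = 2; pos_y_6 = 4; pos_z_6 = 7; height_6 = 2.5; pos_x_7 = 8; pos_y_7 = 5; pos_z_7 = 9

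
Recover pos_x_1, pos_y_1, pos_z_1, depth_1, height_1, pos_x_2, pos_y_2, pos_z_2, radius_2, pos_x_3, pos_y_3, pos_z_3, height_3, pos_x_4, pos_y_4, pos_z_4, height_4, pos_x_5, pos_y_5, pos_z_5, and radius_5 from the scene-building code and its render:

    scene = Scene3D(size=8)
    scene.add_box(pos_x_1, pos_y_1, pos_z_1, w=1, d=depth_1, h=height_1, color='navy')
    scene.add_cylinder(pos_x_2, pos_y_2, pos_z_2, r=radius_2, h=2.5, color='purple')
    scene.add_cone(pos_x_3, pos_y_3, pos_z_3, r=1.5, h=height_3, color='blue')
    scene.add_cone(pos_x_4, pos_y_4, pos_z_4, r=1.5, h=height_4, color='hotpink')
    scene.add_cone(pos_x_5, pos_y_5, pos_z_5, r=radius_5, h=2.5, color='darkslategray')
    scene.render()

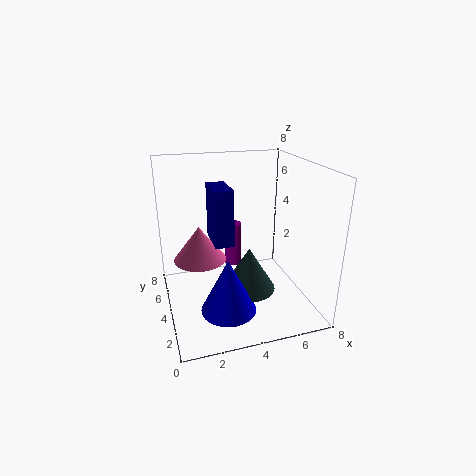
pos_x_1 = 2.5
pos_y_1 = 3
pos_z_1 = 4
depth_1 = 2
height_1 = 3
pos_x_2 = 4
pos_y_2 = 5
pos_z_2 = 2
radius_2 = 0.5
pos_x_3 = 3
pos_y_3 = 2.5
pos_z_3 = 0.5
height_3 = 3
pos_x_4 = 2
pos_y_4 = 5
pos_z_4 = 2.5
height_4 = 2
pos_x_5 = 4.5
pos_y_5 = 3.5
pos_z_5 = 1
radius_5 = 1.5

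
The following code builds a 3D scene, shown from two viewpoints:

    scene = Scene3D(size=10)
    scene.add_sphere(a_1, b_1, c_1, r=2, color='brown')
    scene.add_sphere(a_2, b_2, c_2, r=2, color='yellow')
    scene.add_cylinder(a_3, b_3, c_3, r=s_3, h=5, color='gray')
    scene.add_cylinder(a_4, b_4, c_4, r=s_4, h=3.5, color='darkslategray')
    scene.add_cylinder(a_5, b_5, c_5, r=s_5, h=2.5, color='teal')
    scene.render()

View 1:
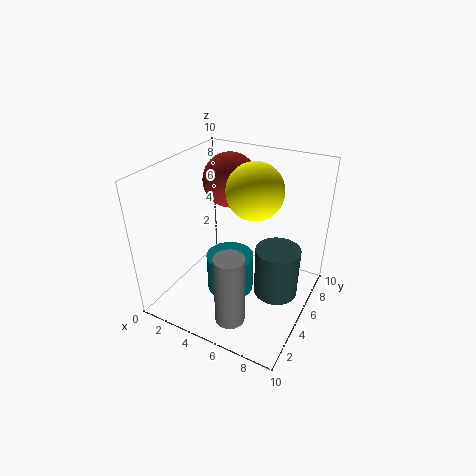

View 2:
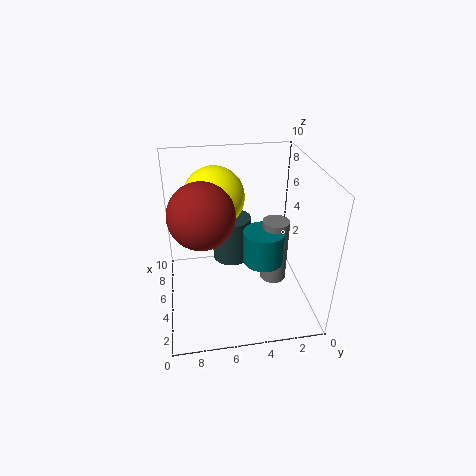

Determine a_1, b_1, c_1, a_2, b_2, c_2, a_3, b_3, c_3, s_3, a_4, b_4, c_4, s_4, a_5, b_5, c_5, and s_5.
a_1 = 3
b_1 = 7.5
c_1 = 8
a_2 = 5.5
b_2 = 6.5
c_2 = 8
a_3 = 6
b_3 = 2
c_3 = 0.5
s_3 = 1
a_4 = 8
b_4 = 5
c_4 = 1.5
s_4 = 1.5
a_5 = 5.5
b_5 = 3
c_5 = 2.5
s_5 = 1.5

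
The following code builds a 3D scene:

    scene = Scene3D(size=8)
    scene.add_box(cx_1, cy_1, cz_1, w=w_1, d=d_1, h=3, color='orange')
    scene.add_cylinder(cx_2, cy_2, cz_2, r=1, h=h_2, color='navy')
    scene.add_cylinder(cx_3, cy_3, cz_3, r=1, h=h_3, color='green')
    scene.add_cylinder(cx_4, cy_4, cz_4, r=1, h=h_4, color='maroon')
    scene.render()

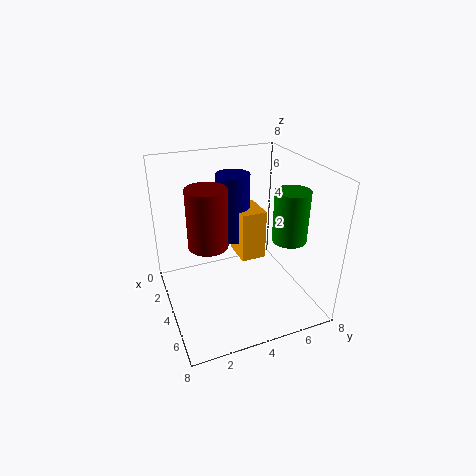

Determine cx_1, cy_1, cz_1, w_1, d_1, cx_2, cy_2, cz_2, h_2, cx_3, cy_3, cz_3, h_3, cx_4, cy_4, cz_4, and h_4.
cx_1 = 1.5
cy_1 = 4.5
cz_1 = 2
w_1 = 2
d_1 = 1.5
cx_2 = 2
cy_2 = 4.5
cz_2 = 3
h_2 = 4
cx_3 = 4.5
cy_3 = 7
cz_3 = 3.5
h_3 = 3
cx_4 = 5
cy_4 = 2
cz_4 = 4.5
h_4 = 3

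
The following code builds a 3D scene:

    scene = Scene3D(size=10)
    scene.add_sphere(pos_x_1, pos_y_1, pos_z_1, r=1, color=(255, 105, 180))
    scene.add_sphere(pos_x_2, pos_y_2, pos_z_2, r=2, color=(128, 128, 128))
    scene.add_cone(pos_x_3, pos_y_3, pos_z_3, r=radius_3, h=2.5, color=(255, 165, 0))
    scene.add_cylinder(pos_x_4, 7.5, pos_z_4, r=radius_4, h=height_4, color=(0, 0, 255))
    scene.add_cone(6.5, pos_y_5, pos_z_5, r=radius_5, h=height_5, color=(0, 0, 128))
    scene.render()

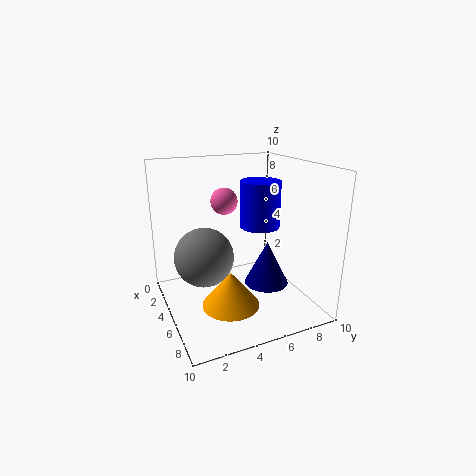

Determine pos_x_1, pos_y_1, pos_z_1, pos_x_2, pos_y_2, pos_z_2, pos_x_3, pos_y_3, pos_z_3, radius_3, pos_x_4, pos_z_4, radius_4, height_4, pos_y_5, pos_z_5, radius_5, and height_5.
pos_x_1 = 2.5
pos_y_1 = 5
pos_z_1 = 7
pos_x_2 = 5
pos_y_2 = 2.5
pos_z_2 = 4
pos_x_3 = 6
pos_y_3 = 4
pos_z_3 = 0.5
radius_3 = 2
pos_x_4 = 3.5
pos_z_4 = 5
radius_4 = 1.5
height_4 = 3.5
pos_y_5 = 6.5
pos_z_5 = 2
radius_5 = 1.5
height_5 = 3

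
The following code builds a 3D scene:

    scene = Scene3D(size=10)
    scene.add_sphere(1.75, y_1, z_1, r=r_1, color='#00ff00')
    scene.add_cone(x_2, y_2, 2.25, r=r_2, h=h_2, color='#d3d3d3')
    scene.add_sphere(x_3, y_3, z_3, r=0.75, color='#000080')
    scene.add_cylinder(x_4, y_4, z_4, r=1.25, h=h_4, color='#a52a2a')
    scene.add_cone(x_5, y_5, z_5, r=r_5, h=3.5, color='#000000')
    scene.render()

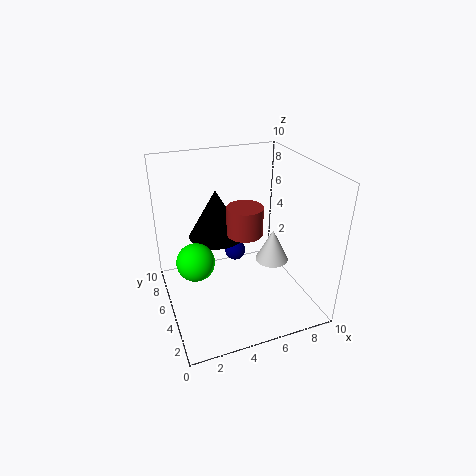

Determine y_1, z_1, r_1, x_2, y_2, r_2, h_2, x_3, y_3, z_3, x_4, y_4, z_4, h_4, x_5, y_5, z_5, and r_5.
y_1 = 4.25, z_1 = 4.25, r_1 = 1.25, x_2 = 8, y_2 = 5.5, r_2 = 1.25, h_2 = 2.5, x_3 = 5.25, y_3 = 6.25, z_3 = 3.25, x_4 = 5.5, y_4 = 5, z_4 = 5.25, h_4 = 2, x_5 = 4, y_5 = 6.75, z_5 = 4.5, r_5 = 2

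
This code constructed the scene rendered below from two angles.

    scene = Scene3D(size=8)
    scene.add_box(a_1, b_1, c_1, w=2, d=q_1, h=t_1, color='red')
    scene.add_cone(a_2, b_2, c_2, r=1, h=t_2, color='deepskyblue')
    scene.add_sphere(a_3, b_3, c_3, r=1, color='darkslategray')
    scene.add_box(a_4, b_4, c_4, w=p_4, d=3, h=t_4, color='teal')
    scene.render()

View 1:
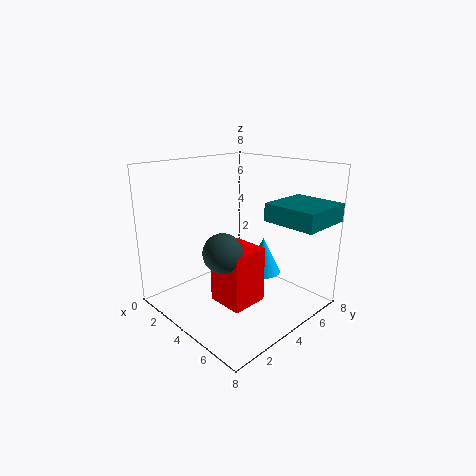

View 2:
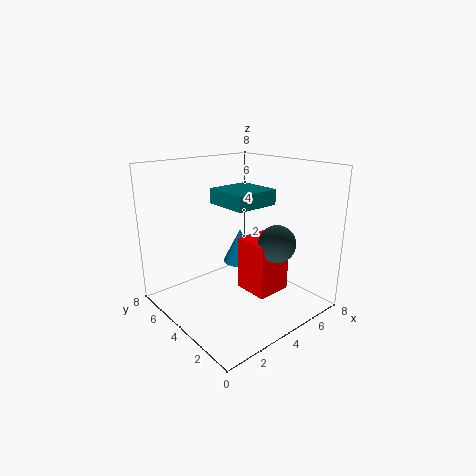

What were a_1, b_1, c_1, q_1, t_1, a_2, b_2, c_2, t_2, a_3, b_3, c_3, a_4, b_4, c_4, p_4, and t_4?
a_1 = 4, b_1 = 2, c_1 = 1, q_1 = 2, t_1 = 3, a_2 = 5, b_2 = 5, c_2 = 2, t_2 = 2, a_3 = 5, b_3 = 2, c_3 = 4, a_4 = 5, b_4 = 5, c_4 = 5, p_4 = 3, t_4 = 1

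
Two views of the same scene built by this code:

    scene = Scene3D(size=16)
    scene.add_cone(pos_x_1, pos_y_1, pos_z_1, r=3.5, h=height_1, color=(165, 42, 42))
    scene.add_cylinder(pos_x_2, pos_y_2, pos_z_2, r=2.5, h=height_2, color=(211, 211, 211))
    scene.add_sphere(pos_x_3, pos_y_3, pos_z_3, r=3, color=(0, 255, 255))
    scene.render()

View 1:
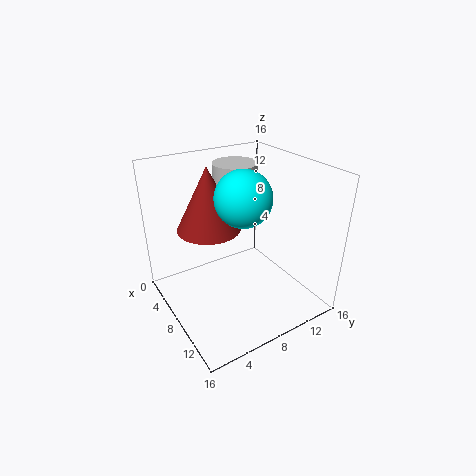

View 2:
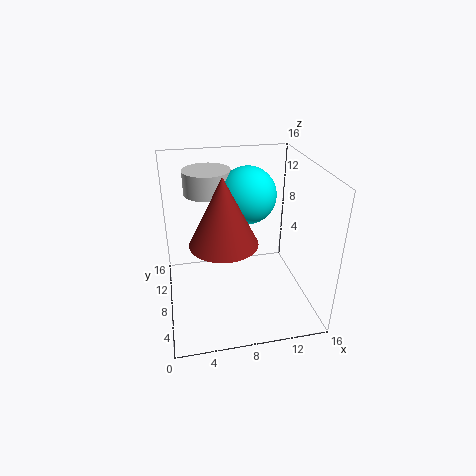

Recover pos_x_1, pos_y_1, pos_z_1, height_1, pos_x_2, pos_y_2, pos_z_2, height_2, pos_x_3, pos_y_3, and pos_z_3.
pos_x_1 = 6, pos_y_1 = 5.5, pos_z_1 = 9, height_1 = 7, pos_x_2 = 5, pos_y_2 = 9.5, pos_z_2 = 13, height_2 = 2.5, pos_x_3 = 9, pos_y_3 = 8, pos_z_3 = 13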